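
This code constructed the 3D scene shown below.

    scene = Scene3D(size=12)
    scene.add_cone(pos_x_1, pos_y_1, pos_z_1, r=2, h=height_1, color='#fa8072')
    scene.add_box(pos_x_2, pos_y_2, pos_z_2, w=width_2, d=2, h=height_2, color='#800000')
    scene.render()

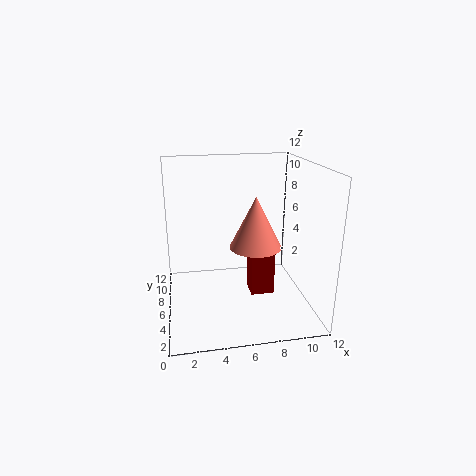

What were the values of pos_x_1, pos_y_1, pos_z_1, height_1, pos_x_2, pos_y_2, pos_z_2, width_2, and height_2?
pos_x_1 = 7
pos_y_1 = 4
pos_z_1 = 6
height_1 = 4
pos_x_2 = 7
pos_y_2 = 5
pos_z_2 = 1
width_2 = 2
height_2 = 4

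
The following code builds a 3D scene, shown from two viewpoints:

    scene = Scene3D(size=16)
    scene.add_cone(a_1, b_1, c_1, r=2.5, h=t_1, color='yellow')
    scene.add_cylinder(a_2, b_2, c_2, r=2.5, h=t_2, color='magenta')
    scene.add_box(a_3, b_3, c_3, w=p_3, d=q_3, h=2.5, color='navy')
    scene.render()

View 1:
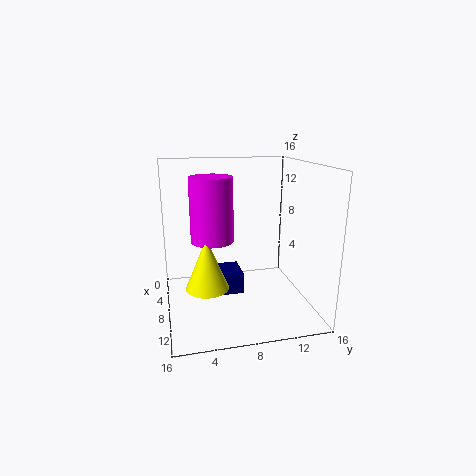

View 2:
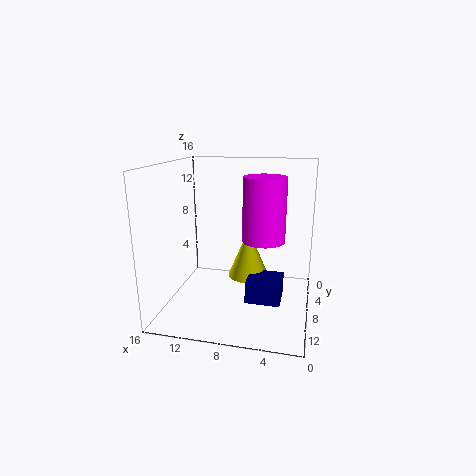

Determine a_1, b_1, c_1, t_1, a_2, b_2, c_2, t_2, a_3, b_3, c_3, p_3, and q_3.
a_1 = 7.5; b_1 = 4.5; c_1 = 2; t_1 = 6; a_2 = 5.5; b_2 = 5.5; c_2 = 7; t_2 = 7.5; a_3 = 3; b_3 = 5; c_3 = 0.5; p_3 = 4; q_3 = 4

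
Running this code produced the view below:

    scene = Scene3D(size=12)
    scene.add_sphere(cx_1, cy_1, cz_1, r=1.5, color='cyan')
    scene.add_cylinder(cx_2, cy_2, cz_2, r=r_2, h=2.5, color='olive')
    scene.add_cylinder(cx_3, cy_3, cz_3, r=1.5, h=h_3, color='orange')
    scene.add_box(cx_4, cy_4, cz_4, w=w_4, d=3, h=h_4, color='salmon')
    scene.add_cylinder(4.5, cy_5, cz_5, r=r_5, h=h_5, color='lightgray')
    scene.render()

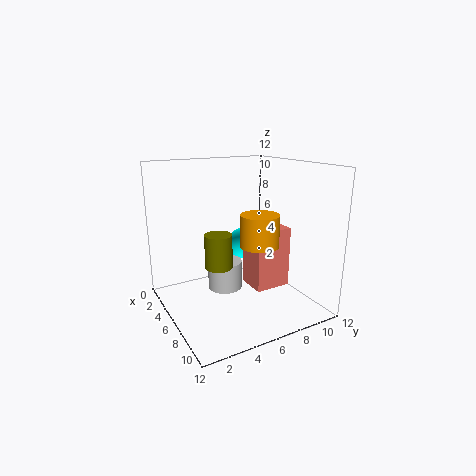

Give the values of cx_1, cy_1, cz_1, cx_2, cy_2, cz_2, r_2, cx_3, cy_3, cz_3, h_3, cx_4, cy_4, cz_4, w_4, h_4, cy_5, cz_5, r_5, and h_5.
cx_1 = 2.5, cy_1 = 8.5, cz_1 = 4, cx_2 = 8.5, cy_2 = 3, cz_2 = 5, r_2 = 1, cx_3 = 8.5, cy_3 = 6.5, cz_3 = 6, h_3 = 2.5, cx_4 = 6, cy_4 = 6.5, cz_4 = 2, w_4 = 2.5, h_4 = 5, cy_5 = 5.5, cz_5 = 1, r_5 = 1.5, h_5 = 2.5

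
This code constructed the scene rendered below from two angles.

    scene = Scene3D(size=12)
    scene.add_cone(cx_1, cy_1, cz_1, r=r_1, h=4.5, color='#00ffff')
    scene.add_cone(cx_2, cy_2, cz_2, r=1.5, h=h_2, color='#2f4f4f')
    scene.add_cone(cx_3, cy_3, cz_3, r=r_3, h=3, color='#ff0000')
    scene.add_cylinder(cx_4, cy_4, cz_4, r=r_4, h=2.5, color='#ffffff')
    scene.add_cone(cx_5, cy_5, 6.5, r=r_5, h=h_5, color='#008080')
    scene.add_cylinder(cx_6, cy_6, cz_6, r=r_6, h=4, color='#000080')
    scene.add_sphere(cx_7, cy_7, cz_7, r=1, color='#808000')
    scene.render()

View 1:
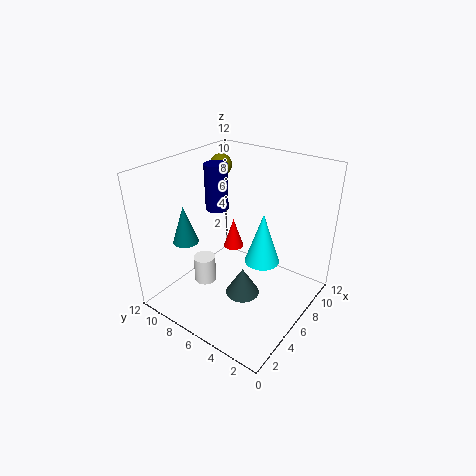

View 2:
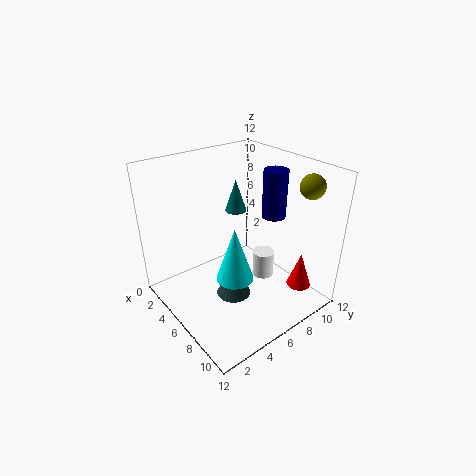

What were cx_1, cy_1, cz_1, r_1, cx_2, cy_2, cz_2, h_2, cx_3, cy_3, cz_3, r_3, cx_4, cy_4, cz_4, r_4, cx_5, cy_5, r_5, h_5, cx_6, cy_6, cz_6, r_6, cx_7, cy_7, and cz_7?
cx_1 = 7.5; cy_1 = 4.5; cz_1 = 3.5; r_1 = 1.5; cx_2 = 6; cy_2 = 5.5; cz_2 = 0.5; h_2 = 2.5; cx_3 = 10; cy_3 = 9.5; cz_3 = 2; r_3 = 1; cx_4 = 5.5; cy_4 = 9.5; cz_4 = 0.5; r_4 = 1; cx_5 = 2.5; cy_5 = 8.5; r_5 = 1; h_5 = 3; cx_6 = 7; cy_6 = 9; cz_6 = 7.5; r_6 = 1; cx_7 = 9.5; cy_7 = 10.5; cz_7 = 10.5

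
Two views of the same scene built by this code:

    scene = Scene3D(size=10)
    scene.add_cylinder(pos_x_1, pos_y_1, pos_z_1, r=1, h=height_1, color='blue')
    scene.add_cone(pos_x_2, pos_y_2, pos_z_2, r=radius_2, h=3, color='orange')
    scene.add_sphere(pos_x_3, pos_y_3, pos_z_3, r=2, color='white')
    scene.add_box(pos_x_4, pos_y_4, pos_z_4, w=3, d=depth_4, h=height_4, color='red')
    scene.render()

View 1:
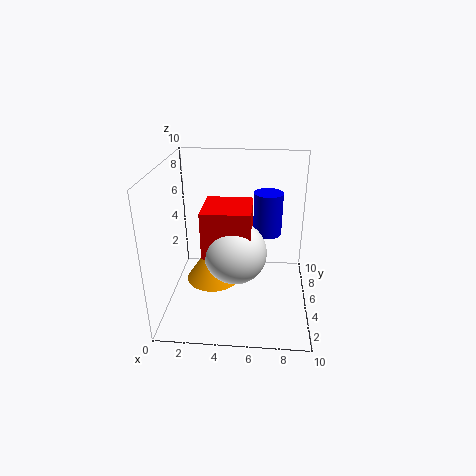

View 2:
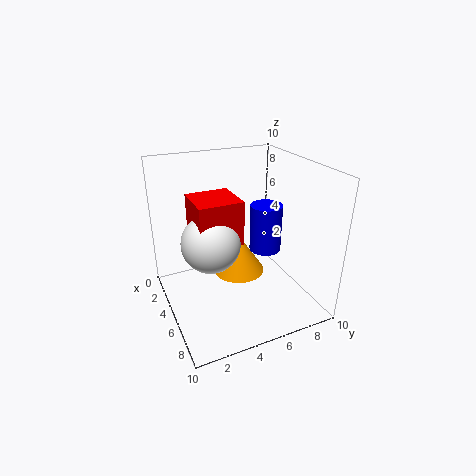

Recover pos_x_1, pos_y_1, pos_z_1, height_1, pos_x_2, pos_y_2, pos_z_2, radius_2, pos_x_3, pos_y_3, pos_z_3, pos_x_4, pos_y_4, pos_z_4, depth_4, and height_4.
pos_x_1 = 7
pos_y_1 = 6
pos_z_1 = 5
height_1 = 3
pos_x_2 = 3
pos_y_2 = 6
pos_z_2 = 1
radius_2 = 2
pos_x_3 = 5
pos_y_3 = 3
pos_z_3 = 5
pos_x_4 = 3
pos_y_4 = 2
pos_z_4 = 5
depth_4 = 3
height_4 = 3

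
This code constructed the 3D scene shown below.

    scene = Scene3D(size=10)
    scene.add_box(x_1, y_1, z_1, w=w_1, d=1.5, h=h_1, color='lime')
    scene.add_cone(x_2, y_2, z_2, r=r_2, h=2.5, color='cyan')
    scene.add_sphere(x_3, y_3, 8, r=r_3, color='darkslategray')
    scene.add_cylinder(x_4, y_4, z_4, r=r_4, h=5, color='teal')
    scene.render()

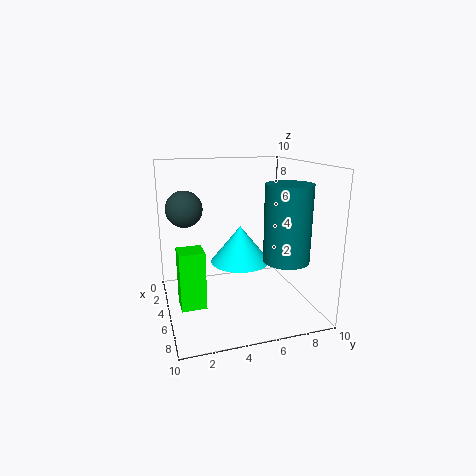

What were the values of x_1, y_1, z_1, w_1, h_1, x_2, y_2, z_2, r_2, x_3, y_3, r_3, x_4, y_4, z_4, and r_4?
x_1 = 7, y_1 = 0.5, z_1 = 2, w_1 = 1.5, h_1 = 3.5, x_2 = 5.5, y_2 = 5, z_2 = 3.5, r_2 = 2, x_3 = 8, y_3 = 1, r_3 = 1, x_4 = 7.5, y_4 = 7.5, z_4 = 4, r_4 = 1.5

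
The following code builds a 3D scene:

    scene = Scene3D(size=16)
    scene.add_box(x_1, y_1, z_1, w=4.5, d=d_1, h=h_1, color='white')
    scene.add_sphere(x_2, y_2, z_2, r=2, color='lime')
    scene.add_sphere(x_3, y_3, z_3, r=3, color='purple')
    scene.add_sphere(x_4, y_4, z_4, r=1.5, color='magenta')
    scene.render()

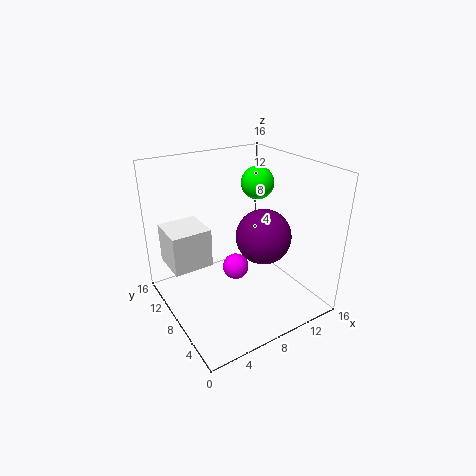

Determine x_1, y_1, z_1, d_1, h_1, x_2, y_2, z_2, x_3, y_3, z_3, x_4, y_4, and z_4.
x_1 = 1; y_1 = 9.5; z_1 = 4.5; d_1 = 4.5; h_1 = 4.5; x_2 = 13; y_2 = 11.5; z_2 = 12.5; x_3 = 10; y_3 = 6; z_3 = 8.5; x_4 = 8; y_4 = 8.5; z_4 = 4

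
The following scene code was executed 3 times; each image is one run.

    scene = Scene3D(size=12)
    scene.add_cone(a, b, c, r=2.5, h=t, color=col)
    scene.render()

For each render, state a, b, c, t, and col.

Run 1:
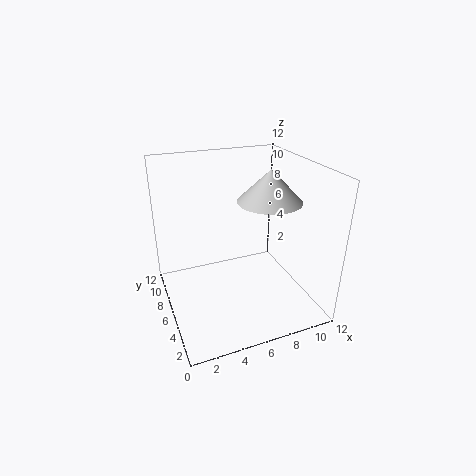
a = 8, b = 4.5, c = 9.5, t = 2.5, col = 'lightgray'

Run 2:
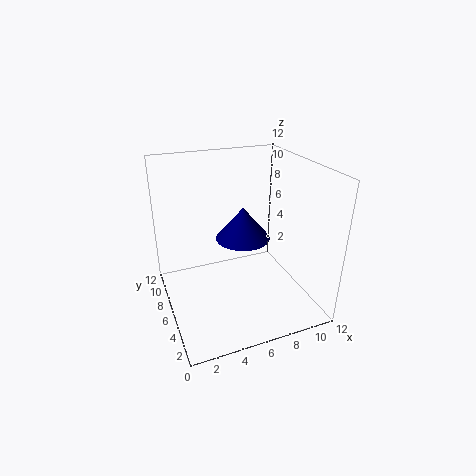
a = 7.5, b = 8.5, c = 4.5, t = 3, col = 'navy'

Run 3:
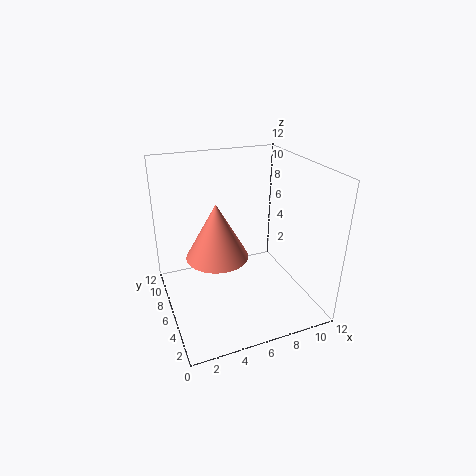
a = 4, b = 5.5, c = 5, t = 4.5, col = 'salmon'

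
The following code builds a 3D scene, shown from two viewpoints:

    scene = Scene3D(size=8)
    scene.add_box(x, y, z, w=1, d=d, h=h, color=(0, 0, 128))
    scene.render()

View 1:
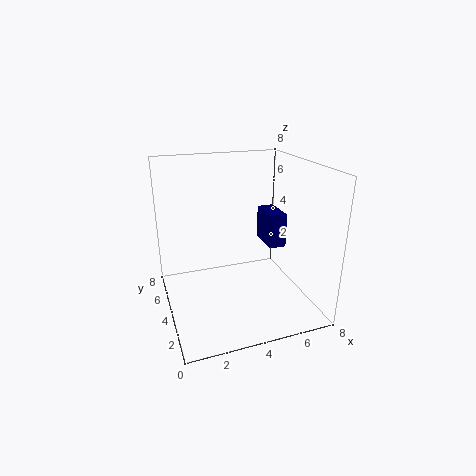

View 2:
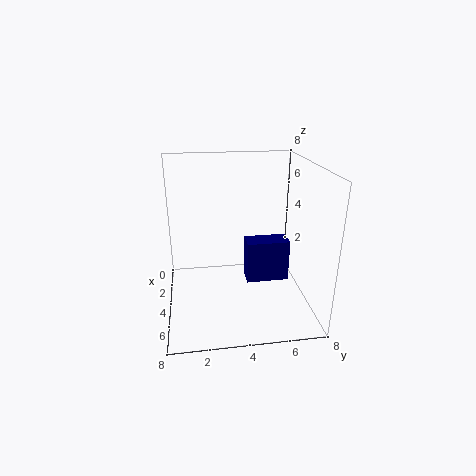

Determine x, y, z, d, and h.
x = 6; y = 4; z = 3; d = 2; h = 2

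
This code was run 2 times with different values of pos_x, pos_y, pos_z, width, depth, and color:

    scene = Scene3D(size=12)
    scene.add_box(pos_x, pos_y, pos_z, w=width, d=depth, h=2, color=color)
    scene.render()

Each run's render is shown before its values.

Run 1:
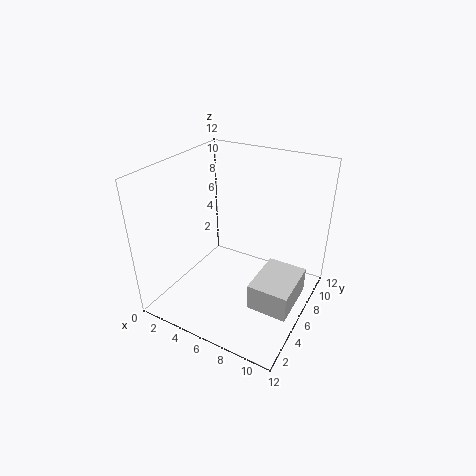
pos_x = 9
pos_y = 2
pos_z = 3
width = 3
depth = 4
color = 'lightgray'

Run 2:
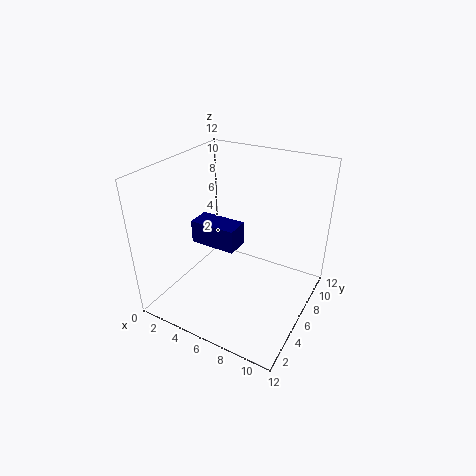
pos_x = 2
pos_y = 5
pos_z = 5
width = 4
depth = 2
color = 'navy'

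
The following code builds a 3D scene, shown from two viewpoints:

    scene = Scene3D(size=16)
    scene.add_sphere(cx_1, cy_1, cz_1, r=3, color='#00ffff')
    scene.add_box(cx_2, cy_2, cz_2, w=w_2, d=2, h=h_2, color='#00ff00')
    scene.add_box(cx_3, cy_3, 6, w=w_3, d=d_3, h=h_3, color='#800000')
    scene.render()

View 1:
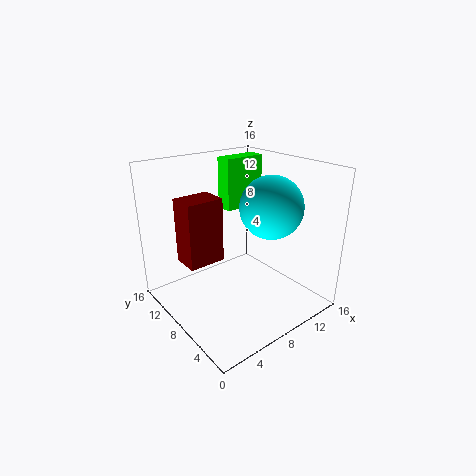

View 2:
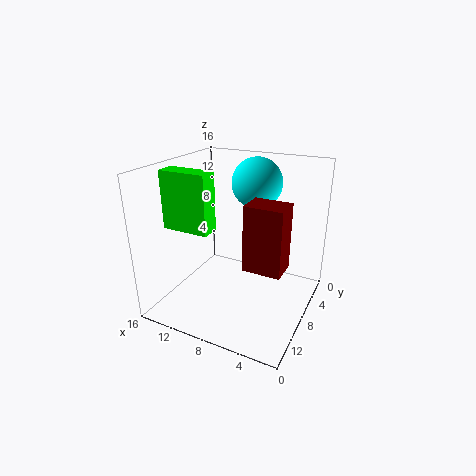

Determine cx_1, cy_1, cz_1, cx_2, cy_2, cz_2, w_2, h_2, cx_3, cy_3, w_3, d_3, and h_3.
cx_1 = 8
cy_1 = 3
cz_1 = 13
cx_2 = 9
cy_2 = 11
cz_2 = 10
w_2 = 5
h_2 = 6
cx_3 = 2
cy_3 = 8
w_3 = 4
d_3 = 3
h_3 = 7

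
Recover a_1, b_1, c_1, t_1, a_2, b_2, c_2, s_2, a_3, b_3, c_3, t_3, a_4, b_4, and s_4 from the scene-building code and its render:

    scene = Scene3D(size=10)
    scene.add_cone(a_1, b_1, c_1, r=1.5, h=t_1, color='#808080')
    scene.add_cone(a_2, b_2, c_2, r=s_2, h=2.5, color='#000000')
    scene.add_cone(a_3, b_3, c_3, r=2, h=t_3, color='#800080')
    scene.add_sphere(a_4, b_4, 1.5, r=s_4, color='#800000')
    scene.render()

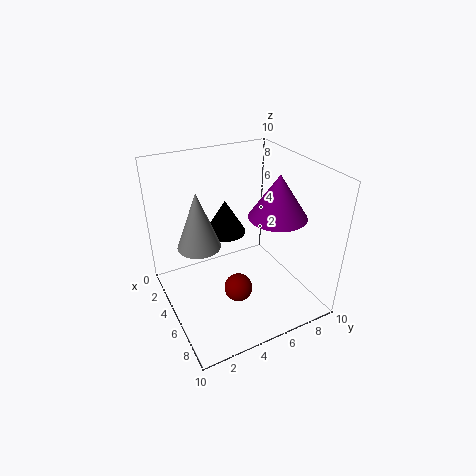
a_1 = 4, b_1 = 2.5, c_1 = 4.5, t_1 = 4, a_2 = 3, b_2 = 5, c_2 = 4.5, s_2 = 1.5, a_3 = 6, b_3 = 7.5, c_3 = 6.5, t_3 = 3, a_4 = 6, b_4 = 4.5, s_4 = 1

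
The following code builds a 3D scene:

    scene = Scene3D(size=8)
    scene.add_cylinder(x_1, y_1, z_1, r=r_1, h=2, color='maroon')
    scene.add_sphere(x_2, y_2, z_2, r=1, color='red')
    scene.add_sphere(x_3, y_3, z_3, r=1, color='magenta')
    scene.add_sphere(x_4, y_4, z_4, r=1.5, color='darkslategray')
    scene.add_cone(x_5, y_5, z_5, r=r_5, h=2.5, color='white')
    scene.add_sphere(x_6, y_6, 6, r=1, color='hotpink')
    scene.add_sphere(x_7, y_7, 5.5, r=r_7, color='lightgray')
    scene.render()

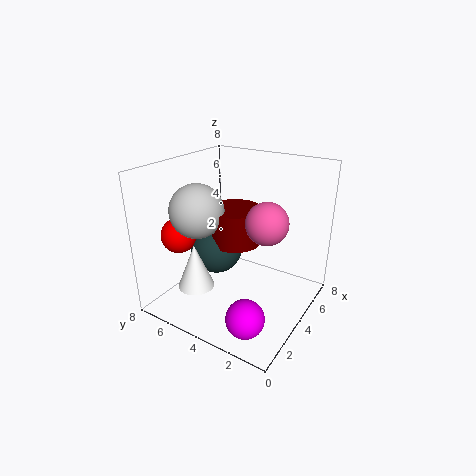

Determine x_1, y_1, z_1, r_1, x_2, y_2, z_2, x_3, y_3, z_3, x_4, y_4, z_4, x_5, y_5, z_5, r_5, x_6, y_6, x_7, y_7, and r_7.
x_1 = 4.5, y_1 = 4.5, z_1 = 3.5, r_1 = 1.5, x_2 = 2.5, y_2 = 7, z_2 = 4, x_3 = 1.5, y_3 = 2, z_3 = 1, x_4 = 4, y_4 = 5.5, z_4 = 3, x_5 = 2, y_5 = 5.5, z_5 = 1.5, r_5 = 1, x_6 = 2.5, y_6 = 1.5, x_7 = 3, y_7 = 6, r_7 = 1.5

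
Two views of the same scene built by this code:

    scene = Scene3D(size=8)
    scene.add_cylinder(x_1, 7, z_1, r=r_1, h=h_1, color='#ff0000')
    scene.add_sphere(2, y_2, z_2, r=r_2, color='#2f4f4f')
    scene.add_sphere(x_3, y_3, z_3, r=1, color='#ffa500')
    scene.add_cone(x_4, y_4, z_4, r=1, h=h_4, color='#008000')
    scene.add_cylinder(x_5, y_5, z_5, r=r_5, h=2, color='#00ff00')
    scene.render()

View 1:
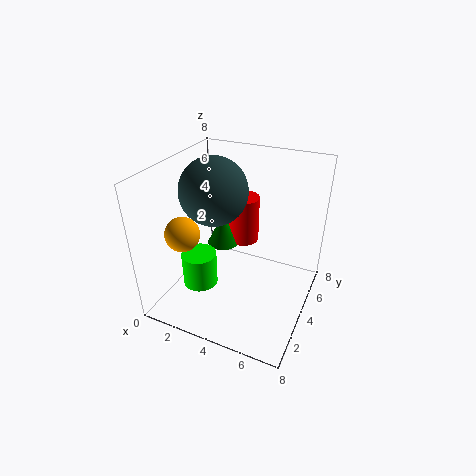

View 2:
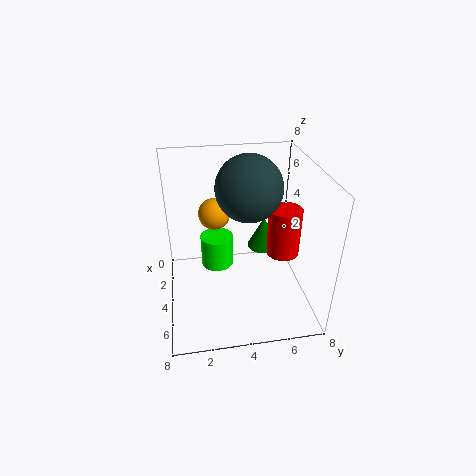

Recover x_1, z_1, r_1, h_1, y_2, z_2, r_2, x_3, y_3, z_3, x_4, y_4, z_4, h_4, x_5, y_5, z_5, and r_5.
x_1 = 3
z_1 = 2
r_1 = 1
h_1 = 3
y_2 = 5
z_2 = 6
r_2 = 2
x_3 = 1
y_3 = 3
z_3 = 4
x_4 = 2
y_4 = 6
z_4 = 2
h_4 = 2
x_5 = 2
y_5 = 3
z_5 = 1
r_5 = 1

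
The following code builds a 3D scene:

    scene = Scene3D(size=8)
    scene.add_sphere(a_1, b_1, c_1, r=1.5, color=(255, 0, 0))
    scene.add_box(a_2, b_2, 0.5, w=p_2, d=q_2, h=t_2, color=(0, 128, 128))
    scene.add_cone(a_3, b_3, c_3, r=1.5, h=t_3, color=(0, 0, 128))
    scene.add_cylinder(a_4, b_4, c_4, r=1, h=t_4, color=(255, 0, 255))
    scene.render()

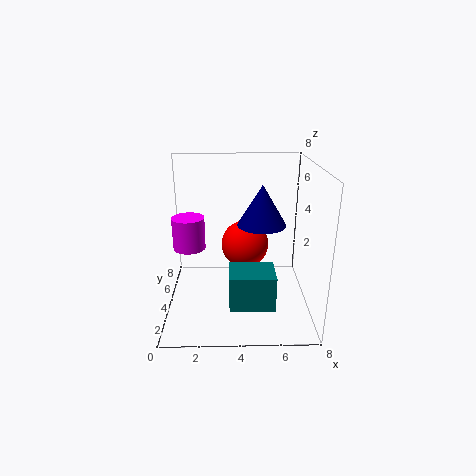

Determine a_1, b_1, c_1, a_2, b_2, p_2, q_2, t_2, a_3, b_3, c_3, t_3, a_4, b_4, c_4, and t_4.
a_1 = 4.5
b_1 = 6.5
c_1 = 2.5
a_2 = 3.5
b_2 = 2
p_2 = 2.5
q_2 = 2
t_2 = 2
a_3 = 5.5
b_3 = 6
c_3 = 4
t_3 = 2.5
a_4 = 1
b_4 = 6
c_4 = 2.5
t_4 = 2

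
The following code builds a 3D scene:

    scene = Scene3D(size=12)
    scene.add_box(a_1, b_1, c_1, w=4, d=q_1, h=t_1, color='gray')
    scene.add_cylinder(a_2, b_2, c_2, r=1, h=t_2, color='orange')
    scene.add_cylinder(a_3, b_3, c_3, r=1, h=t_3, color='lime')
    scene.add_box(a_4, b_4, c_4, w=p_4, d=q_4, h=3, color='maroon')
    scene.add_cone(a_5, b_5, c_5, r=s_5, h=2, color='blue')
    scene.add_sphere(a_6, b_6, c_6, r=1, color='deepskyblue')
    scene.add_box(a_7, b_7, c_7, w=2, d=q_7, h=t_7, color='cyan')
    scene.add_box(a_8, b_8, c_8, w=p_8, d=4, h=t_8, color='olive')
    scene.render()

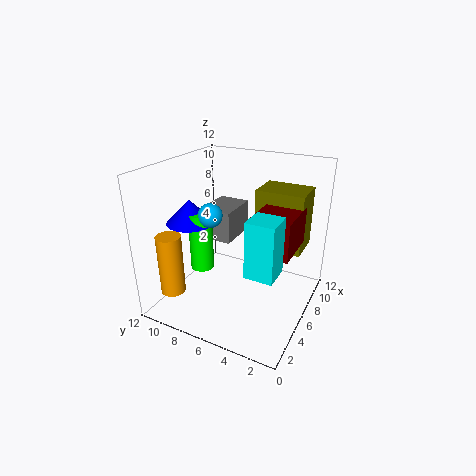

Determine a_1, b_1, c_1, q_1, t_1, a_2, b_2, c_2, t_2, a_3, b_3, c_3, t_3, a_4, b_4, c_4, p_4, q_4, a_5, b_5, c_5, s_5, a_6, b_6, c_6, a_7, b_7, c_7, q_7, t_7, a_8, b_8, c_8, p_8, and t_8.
a_1 = 8, b_1 = 8, c_1 = 4, q_1 = 3, t_1 = 3, a_2 = 2, b_2 = 10, c_2 = 2, t_2 = 5, a_3 = 5, b_3 = 9, c_3 = 3, t_3 = 5, a_4 = 4, b_4 = 1, c_4 = 6, p_4 = 4, q_4 = 3, a_5 = 5, b_5 = 10, c_5 = 7, s_5 = 2, a_6 = 5, b_6 = 8, c_6 = 8, a_7 = 1, b_7 = 1, c_7 = 6, q_7 = 2, t_7 = 4, a_8 = 7, b_8 = 1, c_8 = 5, p_8 = 3, t_8 = 5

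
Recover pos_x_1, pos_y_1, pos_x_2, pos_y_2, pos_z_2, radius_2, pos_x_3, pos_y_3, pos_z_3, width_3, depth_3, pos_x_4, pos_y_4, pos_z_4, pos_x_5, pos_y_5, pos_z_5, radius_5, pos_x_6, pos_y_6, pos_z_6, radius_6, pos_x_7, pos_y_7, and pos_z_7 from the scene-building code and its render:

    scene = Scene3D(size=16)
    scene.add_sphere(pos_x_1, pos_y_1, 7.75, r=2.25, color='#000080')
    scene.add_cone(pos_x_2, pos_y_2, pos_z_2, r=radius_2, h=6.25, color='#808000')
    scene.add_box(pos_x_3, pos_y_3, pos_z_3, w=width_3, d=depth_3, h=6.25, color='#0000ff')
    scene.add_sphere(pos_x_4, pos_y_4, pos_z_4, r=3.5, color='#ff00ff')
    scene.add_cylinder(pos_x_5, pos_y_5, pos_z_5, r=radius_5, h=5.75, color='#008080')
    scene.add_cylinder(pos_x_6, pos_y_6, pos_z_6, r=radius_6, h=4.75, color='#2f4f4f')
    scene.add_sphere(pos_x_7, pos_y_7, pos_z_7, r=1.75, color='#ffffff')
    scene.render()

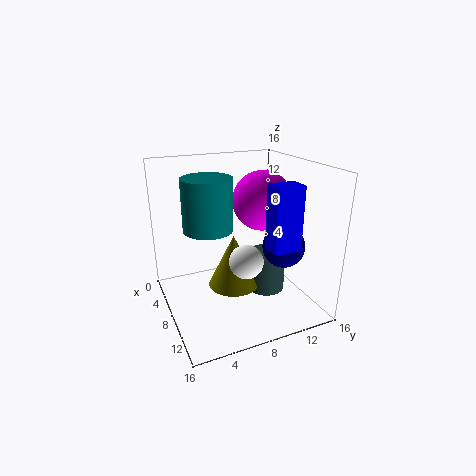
pos_x_1 = 11.5; pos_y_1 = 11.75; pos_x_2 = 6.75; pos_y_2 = 8; pos_z_2 = 1.5; radius_2 = 3; pos_x_3 = 13.25; pos_y_3 = 8.5; pos_z_3 = 9; width_3 = 2; depth_3 = 2.75; pos_x_4 = 6; pos_y_4 = 12; pos_z_4 = 11.25; pos_x_5 = 6.75; pos_y_5 = 5; pos_z_5 = 9; radius_5 = 2.75; pos_x_6 = 7.5; pos_y_6 = 12; pos_z_6 = 0.5; radius_6 = 2.25; pos_x_7 = 11.75; pos_y_7 = 7.25; pos_z_7 = 7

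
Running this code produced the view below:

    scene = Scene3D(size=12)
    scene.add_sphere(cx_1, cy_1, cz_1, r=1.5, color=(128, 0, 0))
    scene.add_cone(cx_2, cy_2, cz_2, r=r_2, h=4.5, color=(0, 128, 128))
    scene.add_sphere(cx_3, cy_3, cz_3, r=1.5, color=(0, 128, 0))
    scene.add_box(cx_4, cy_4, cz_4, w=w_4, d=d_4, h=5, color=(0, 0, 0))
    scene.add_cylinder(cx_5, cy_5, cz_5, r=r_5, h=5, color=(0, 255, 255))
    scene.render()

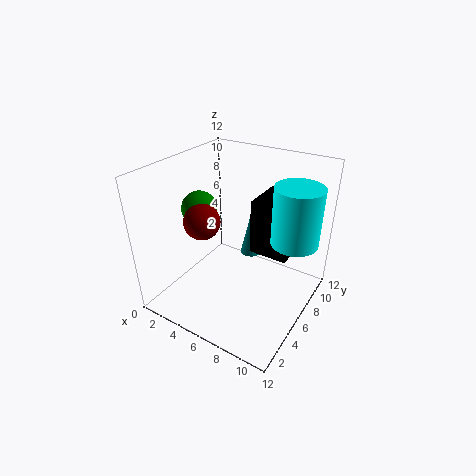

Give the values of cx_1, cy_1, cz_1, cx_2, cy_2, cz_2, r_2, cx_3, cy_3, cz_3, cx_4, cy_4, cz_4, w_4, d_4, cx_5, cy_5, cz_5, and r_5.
cx_1 = 3.5
cy_1 = 4.5
cz_1 = 7.5
cx_2 = 5
cy_2 = 10
cz_2 = 2
r_2 = 1
cx_3 = 2.5
cy_3 = 5.5
cz_3 = 8
cx_4 = 6
cy_4 = 8
cz_4 = 3.5
w_4 = 3.5
d_4 = 4
cx_5 = 10
cy_5 = 8.5
cz_5 = 5.5
r_5 = 2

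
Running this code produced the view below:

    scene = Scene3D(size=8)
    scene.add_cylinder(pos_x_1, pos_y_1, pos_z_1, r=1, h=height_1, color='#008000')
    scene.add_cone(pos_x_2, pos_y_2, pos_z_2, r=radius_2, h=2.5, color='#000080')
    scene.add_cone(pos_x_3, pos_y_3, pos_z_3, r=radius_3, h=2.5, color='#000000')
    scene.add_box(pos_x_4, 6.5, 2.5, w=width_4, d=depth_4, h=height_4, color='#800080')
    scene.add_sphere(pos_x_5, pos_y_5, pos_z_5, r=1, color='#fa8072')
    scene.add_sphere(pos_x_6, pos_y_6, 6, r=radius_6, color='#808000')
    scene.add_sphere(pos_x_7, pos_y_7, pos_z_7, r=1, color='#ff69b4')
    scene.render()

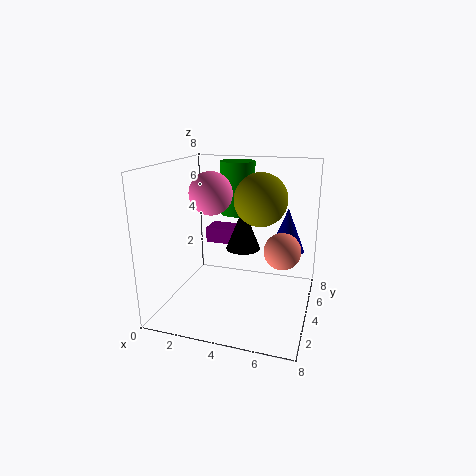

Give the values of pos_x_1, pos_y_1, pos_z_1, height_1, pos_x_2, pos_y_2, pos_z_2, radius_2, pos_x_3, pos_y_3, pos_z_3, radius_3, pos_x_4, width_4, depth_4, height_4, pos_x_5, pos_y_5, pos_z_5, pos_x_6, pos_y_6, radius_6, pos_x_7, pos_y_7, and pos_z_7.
pos_x_1 = 3.5
pos_y_1 = 5.5
pos_z_1 = 5
height_1 = 3
pos_x_2 = 6.5
pos_y_2 = 5.5
pos_z_2 = 3
radius_2 = 1
pos_x_3 = 4
pos_y_3 = 5
pos_z_3 = 3
radius_3 = 1
pos_x_4 = 1
width_4 = 2.5
depth_4 = 1.5
height_4 = 1
pos_x_5 = 6.5
pos_y_5 = 4
pos_z_5 = 3.5
pos_x_6 = 5
pos_y_6 = 5
radius_6 = 1.5
pos_x_7 = 3.5
pos_y_7 = 1.5
pos_z_7 = 7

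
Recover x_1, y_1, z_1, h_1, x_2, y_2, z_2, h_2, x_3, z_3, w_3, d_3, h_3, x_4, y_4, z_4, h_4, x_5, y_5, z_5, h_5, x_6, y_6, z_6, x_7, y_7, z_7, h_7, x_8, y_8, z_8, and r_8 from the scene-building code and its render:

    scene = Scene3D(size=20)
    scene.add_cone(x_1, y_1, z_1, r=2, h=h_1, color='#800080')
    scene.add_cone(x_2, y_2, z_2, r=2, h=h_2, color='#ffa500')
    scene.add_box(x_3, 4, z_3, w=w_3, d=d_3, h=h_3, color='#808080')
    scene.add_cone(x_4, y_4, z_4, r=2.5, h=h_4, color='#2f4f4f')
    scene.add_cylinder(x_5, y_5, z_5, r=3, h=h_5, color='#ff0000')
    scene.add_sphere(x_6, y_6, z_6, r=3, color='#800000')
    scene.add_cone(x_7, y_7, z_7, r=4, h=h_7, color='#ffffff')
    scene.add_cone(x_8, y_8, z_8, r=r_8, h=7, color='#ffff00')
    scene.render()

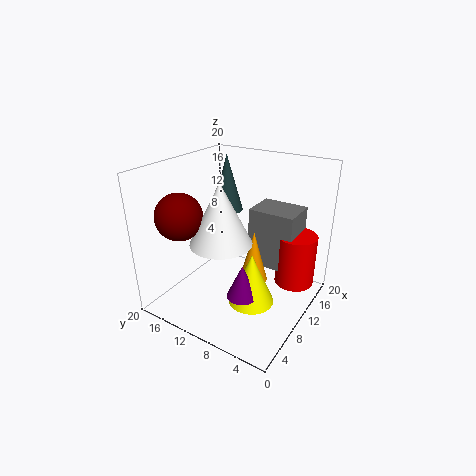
x_1 = 5.5; y_1 = 6.5; z_1 = 4.5; h_1 = 4.5; x_2 = 11; y_2 = 8; z_2 = 3.5; h_2 = 7.5; x_3 = 14.5; z_3 = 3.5; w_3 = 5.5; d_3 = 7; h_3 = 9; x_4 = 17; y_4 = 16.5; z_4 = 10.5; h_4 = 9; x_5 = 17; y_5 = 4; z_5 = 1; h_5 = 8; x_6 = 3.5; y_6 = 14.5; z_6 = 14.5; x_7 = 6; y_7 = 10; z_7 = 11; h_7 = 8; x_8 = 7; y_8 = 6; z_8 = 3; r_8 = 3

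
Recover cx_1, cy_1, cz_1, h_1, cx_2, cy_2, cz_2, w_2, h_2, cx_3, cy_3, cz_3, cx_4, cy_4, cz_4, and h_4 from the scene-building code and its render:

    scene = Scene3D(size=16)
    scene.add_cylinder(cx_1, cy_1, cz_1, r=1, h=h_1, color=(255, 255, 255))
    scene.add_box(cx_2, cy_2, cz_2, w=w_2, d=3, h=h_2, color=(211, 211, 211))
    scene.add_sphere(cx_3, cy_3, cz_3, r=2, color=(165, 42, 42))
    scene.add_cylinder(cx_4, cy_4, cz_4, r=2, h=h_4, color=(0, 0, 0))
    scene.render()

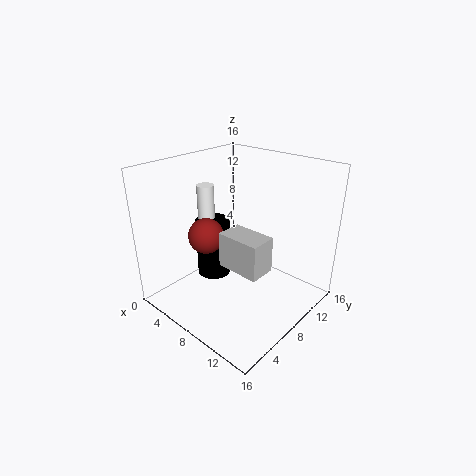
cx_1 = 3; cy_1 = 8; cz_1 = 8; h_1 = 5; cx_2 = 7; cy_2 = 6; cz_2 = 5; w_2 = 5; h_2 = 4; cx_3 = 5; cy_3 = 6; cz_3 = 8; cx_4 = 4; cy_4 = 8; cz_4 = 2; h_4 = 7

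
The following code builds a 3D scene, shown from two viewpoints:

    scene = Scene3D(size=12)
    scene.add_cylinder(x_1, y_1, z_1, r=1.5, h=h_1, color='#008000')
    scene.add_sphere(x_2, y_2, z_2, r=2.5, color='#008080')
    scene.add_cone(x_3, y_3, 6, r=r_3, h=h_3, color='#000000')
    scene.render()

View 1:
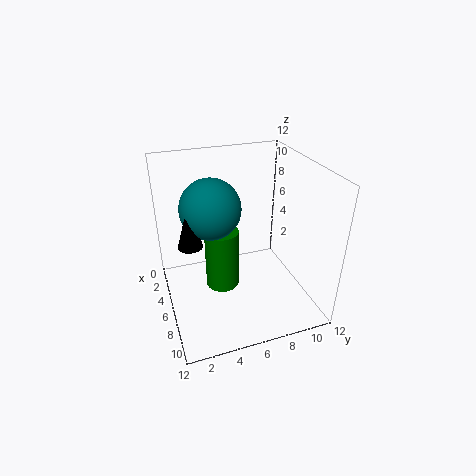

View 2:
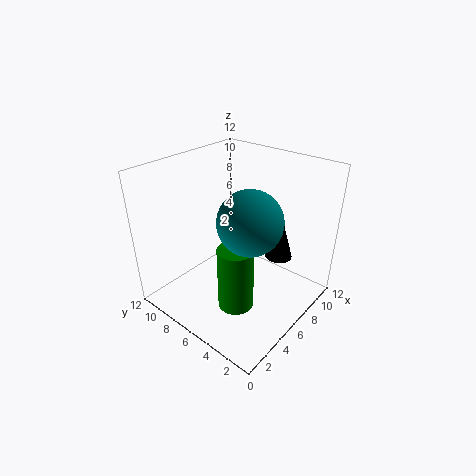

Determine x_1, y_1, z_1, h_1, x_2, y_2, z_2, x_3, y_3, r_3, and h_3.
x_1 = 4.5
y_1 = 5
z_1 = 0.5
h_1 = 5.5
x_2 = 5
y_2 = 4
z_2 = 8.5
x_3 = 6
y_3 = 2
r_3 = 1
h_3 = 3.5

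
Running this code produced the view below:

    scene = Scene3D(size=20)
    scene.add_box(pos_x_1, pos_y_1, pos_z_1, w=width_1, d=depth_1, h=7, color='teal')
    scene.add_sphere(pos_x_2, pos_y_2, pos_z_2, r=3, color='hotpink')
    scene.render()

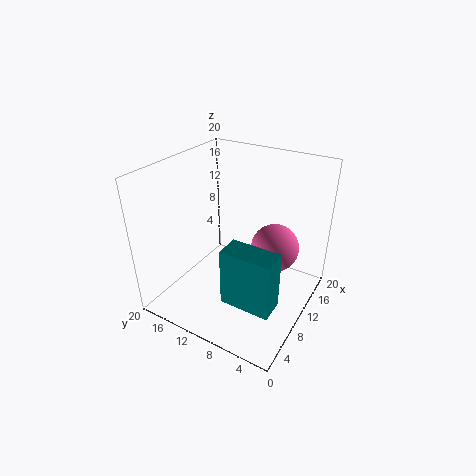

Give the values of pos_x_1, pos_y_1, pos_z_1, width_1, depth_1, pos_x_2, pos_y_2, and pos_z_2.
pos_x_1 = 1, pos_y_1 = 1, pos_z_1 = 7, width_1 = 3, depth_1 = 6, pos_x_2 = 9, pos_y_2 = 4, pos_z_2 = 11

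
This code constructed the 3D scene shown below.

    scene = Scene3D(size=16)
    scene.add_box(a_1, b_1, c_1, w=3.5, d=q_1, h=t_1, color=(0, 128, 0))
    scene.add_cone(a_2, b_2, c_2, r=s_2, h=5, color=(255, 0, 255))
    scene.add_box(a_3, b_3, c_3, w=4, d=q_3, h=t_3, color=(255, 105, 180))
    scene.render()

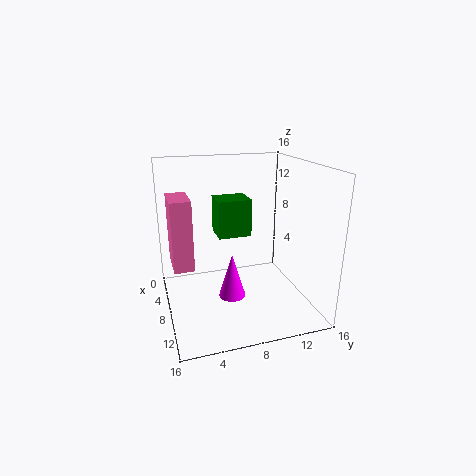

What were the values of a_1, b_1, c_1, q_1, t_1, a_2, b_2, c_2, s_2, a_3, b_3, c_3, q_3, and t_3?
a_1 = 2
b_1 = 6.5
c_1 = 7
q_1 = 4
t_1 = 4.5
a_2 = 9
b_2 = 7
c_2 = 1.5
s_2 = 1.5
a_3 = 7.5
b_3 = 0.5
c_3 = 6.5
q_3 = 2
t_3 = 7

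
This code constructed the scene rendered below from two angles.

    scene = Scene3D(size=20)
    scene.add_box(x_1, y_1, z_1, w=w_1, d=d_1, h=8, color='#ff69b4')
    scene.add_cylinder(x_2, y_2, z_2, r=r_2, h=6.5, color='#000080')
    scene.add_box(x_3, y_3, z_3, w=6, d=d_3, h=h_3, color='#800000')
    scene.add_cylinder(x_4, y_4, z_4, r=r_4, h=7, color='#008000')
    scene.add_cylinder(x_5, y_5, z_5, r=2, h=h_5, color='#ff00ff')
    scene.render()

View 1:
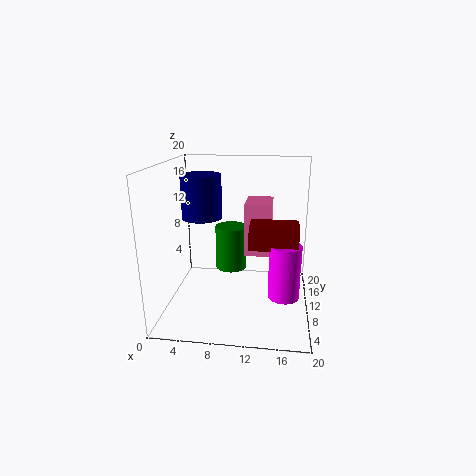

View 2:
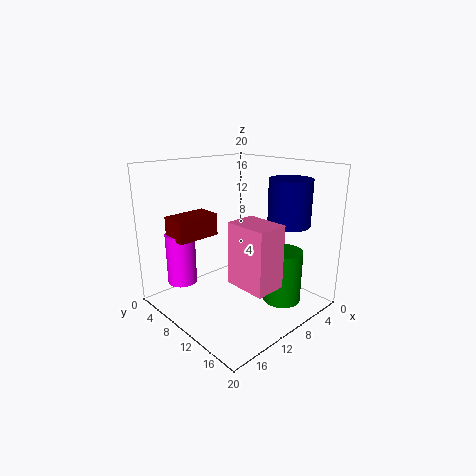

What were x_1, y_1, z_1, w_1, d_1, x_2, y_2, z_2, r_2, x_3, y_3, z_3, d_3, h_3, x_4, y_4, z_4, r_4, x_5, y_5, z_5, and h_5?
x_1 = 10.5, y_1 = 13, z_1 = 6, w_1 = 4, d_1 = 5.5, x_2 = 4, y_2 = 14, z_2 = 11.5, r_2 = 3, x_3 = 12, y_3 = 4.5, z_3 = 10.5, d_3 = 3.5, h_3 = 3, x_4 = 8, y_4 = 16.5, z_4 = 2.5, r_4 = 2.5, x_5 = 16.5, y_5 = 5.5, z_5 = 4, h_5 = 7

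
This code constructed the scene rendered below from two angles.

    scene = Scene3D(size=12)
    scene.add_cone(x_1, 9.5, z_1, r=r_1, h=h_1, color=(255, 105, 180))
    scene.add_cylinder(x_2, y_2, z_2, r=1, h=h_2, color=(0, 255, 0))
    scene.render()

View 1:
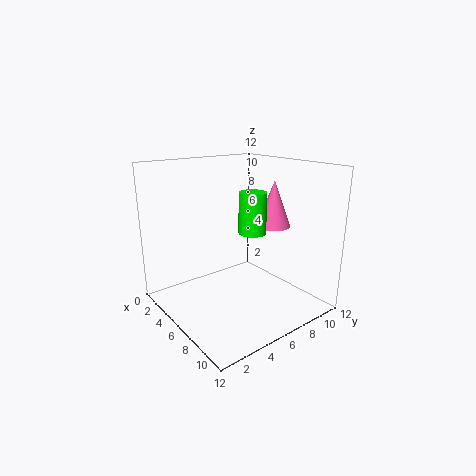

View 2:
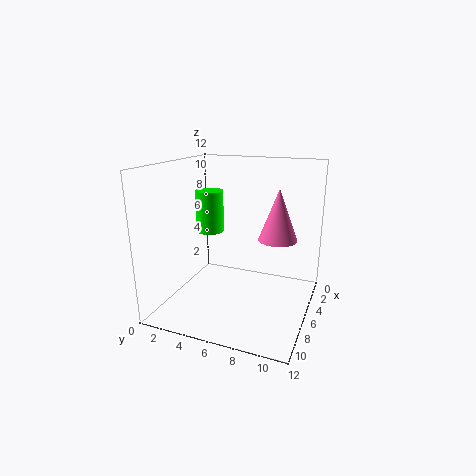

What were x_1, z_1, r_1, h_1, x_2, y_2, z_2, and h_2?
x_1 = 6.5; z_1 = 6.5; r_1 = 1.5; h_1 = 4; x_2 = 9; y_2 = 5; z_2 = 7.5; h_2 = 3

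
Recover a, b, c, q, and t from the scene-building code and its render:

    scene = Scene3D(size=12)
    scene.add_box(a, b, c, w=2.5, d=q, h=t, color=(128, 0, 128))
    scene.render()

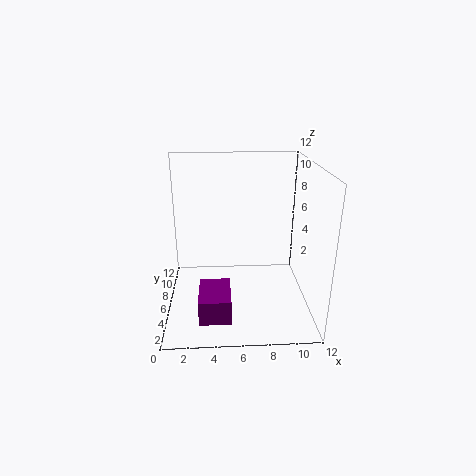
a = 2.75; b = 1.5; c = 0.75; q = 3.5; t = 2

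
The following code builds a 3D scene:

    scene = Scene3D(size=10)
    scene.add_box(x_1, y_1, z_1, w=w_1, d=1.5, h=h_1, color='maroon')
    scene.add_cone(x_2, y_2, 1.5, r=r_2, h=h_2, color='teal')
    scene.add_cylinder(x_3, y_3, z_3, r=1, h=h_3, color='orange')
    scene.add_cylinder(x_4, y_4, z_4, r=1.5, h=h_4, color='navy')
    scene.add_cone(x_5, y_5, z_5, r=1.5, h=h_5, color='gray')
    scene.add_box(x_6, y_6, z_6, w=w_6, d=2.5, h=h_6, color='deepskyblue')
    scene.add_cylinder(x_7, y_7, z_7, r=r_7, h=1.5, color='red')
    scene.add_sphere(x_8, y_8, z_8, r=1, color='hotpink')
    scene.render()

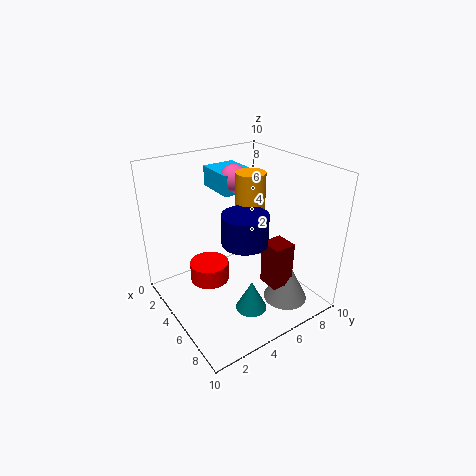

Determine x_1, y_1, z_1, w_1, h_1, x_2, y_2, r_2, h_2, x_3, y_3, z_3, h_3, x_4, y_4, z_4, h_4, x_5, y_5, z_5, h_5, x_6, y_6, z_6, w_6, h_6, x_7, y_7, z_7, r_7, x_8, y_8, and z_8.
x_1 = 7; y_1 = 5.5; z_1 = 2.5; w_1 = 1.5; h_1 = 3; x_2 = 8; y_2 = 4; r_2 = 1; h_2 = 2; x_3 = 5; y_3 = 6; z_3 = 5.5; h_3 = 4; x_4 = 6.5; y_4 = 4.5; z_4 = 5.5; h_4 = 2; x_5 = 8; y_5 = 7; z_5 = 1; h_5 = 3; x_6 = 0.5; y_6 = 5; z_6 = 7.5; w_6 = 3; h_6 = 1.5; x_7 = 2.5; y_7 = 4; z_7 = 0.5; r_7 = 1.5; x_8 = 3; y_8 = 6; z_8 = 8.5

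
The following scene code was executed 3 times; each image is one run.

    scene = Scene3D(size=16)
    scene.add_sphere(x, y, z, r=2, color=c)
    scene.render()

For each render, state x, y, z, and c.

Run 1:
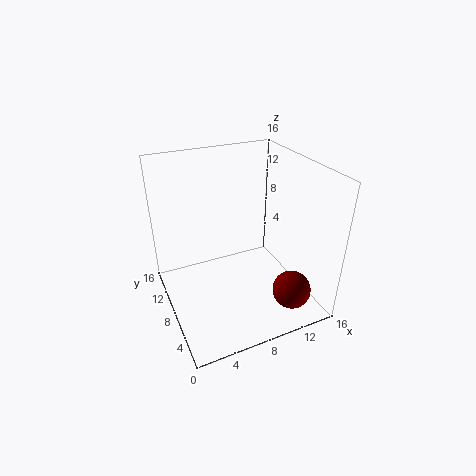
x = 11.5, y = 2, z = 4, c = 'maroon'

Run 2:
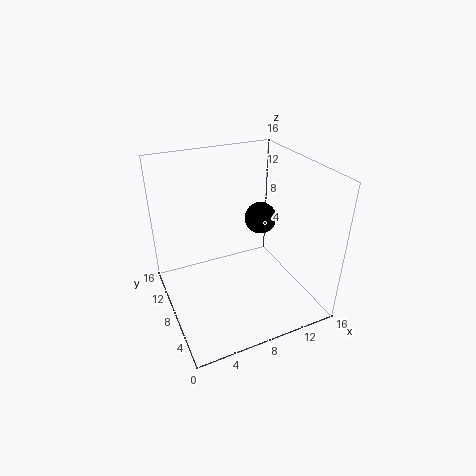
x = 13, y = 12, z = 7.5, c = 'black'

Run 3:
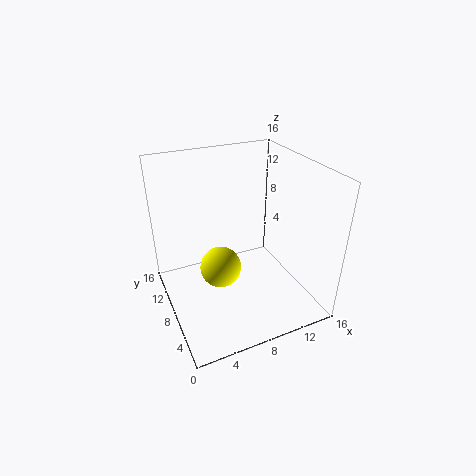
x = 4.5, y = 4.5, z = 7.5, c = 'yellow'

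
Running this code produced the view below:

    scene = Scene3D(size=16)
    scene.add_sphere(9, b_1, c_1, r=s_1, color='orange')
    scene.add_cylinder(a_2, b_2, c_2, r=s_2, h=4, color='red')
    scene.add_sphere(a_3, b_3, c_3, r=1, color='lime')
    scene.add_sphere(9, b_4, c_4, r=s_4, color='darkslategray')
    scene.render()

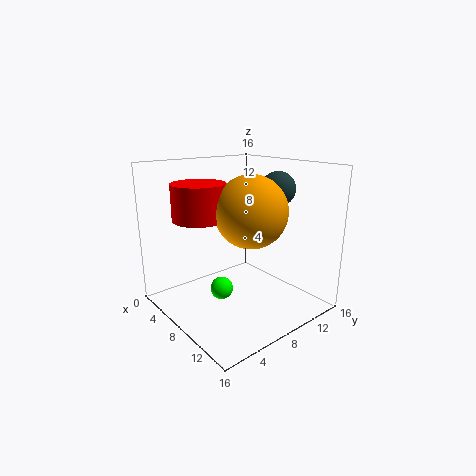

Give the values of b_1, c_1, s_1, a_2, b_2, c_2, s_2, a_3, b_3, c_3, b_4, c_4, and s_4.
b_1 = 9; c_1 = 11; s_1 = 4; a_2 = 5; b_2 = 5; c_2 = 10; s_2 = 3; a_3 = 13; b_3 = 2; c_3 = 6; b_4 = 13; c_4 = 13; s_4 = 2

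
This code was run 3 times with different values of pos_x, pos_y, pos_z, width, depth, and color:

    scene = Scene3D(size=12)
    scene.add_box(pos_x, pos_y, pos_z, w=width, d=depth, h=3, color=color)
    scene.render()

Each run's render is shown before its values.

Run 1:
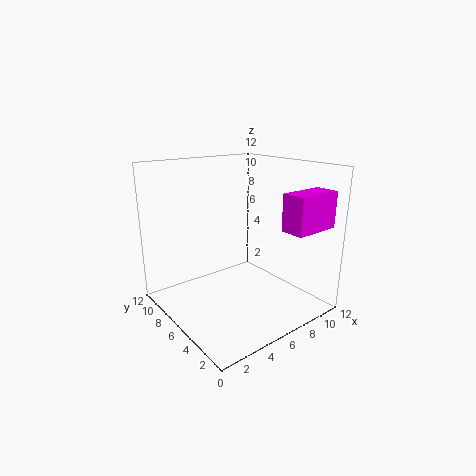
pos_x = 8; pos_y = 1; pos_z = 7; width = 4; depth = 2; color = 'magenta'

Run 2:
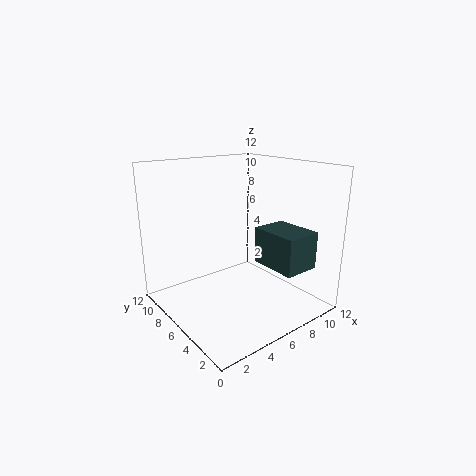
pos_x = 7; pos_y = 1; pos_z = 4; width = 3; depth = 4; color = 'darkslategray'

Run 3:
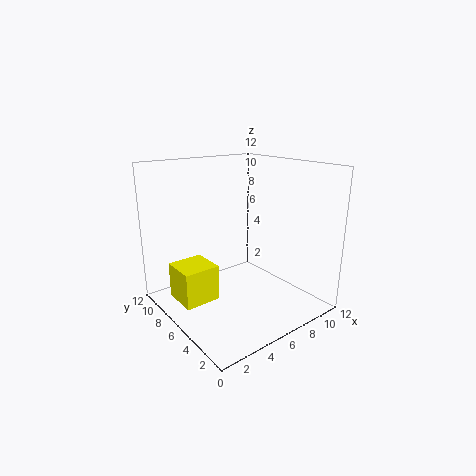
pos_x = 1; pos_y = 6; pos_z = 1; width = 3; depth = 3; color = 'yellow'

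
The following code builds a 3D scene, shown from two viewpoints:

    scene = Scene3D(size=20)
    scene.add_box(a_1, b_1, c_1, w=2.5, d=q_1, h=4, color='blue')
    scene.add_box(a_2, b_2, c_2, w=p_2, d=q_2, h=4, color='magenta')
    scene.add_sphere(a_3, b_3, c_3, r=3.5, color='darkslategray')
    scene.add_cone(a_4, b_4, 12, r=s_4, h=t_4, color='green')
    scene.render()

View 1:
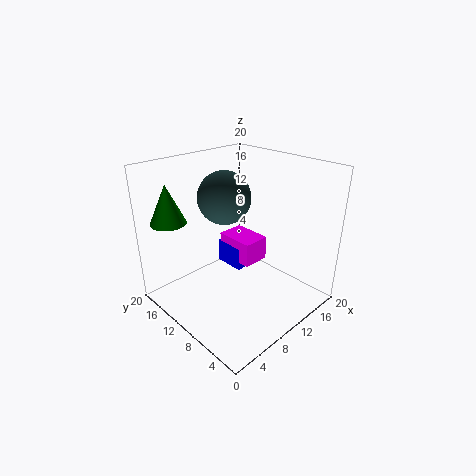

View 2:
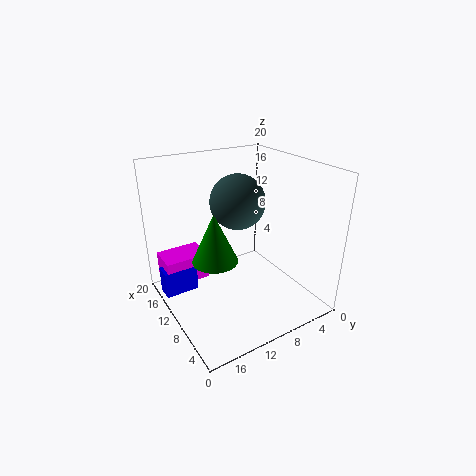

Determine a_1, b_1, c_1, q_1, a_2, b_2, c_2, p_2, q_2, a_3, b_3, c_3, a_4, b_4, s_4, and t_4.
a_1 = 14.5; b_1 = 14.5; c_1 = 0.5; q_1 = 5; a_2 = 14.5; b_2 = 12.5; c_2 = 2; p_2 = 4.5; q_2 = 6.5; a_3 = 8.5; b_3 = 11; c_3 = 16; a_4 = 3.5; b_4 = 17; s_4 = 2.5; t_4 = 5.5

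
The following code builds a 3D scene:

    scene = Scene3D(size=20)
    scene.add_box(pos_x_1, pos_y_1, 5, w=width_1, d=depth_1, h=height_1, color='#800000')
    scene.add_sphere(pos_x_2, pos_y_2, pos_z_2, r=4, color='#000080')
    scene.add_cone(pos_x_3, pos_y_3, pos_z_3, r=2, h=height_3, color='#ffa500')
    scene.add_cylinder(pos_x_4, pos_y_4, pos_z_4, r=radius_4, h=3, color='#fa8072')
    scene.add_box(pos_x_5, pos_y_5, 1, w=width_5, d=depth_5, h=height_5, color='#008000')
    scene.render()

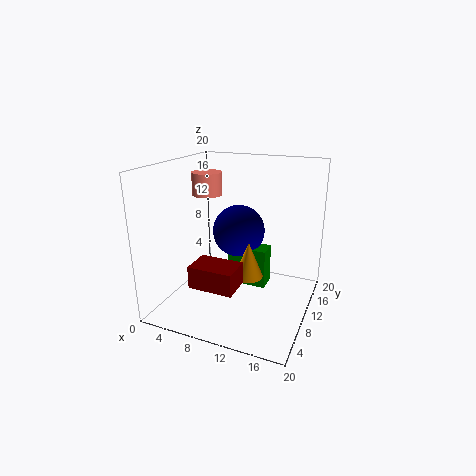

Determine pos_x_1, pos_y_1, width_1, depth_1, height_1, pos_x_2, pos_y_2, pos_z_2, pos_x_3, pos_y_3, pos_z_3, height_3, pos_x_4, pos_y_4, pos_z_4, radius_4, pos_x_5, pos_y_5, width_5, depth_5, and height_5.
pos_x_1 = 6; pos_y_1 = 3; width_1 = 6; depth_1 = 4; height_1 = 3; pos_x_2 = 8; pos_y_2 = 15; pos_z_2 = 9; pos_x_3 = 12; pos_y_3 = 9; pos_z_3 = 5; height_3 = 5; pos_x_4 = 6; pos_y_4 = 9; pos_z_4 = 16; radius_4 = 2; pos_x_5 = 7; pos_y_5 = 13; width_5 = 6; depth_5 = 3; height_5 = 6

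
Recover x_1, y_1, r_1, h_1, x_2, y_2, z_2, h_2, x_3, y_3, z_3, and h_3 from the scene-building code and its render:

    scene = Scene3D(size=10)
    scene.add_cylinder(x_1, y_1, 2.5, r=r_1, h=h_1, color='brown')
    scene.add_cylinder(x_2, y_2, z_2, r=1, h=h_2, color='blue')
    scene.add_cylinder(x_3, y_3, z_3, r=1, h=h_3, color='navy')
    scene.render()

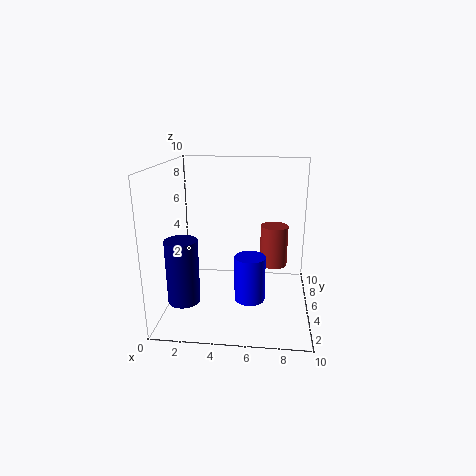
x_1 = 7.5; y_1 = 6.5; r_1 = 1; h_1 = 3; x_2 = 6; y_2 = 3; z_2 = 1.5; h_2 = 3; x_3 = 2; y_3 = 1.5; z_3 = 2; h_3 = 4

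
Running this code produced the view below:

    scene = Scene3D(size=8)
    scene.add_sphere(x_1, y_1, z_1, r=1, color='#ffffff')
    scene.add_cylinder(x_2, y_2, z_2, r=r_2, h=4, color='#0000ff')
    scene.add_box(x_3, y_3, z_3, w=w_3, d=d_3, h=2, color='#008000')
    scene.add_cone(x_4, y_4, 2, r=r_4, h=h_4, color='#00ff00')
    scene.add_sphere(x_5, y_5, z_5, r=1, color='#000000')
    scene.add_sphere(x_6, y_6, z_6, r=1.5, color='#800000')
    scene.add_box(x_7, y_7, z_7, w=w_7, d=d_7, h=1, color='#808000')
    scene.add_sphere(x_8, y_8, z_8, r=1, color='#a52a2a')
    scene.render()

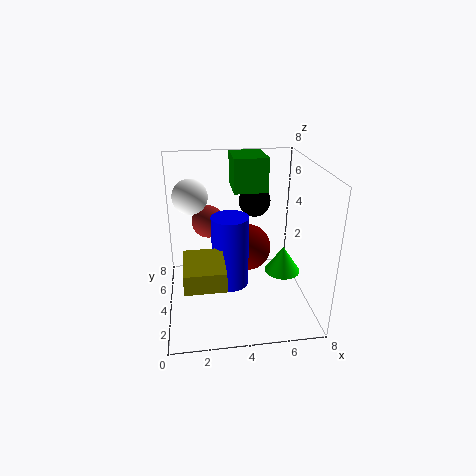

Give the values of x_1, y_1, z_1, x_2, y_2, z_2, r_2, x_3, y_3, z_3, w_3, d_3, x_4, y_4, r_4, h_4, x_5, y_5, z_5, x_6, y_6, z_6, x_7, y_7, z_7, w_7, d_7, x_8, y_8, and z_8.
x_1 = 1.5, y_1 = 5.5, z_1 = 6, x_2 = 3.5, y_2 = 3.5, z_2 = 1.5, r_2 = 1, x_3 = 4, y_3 = 5.5, z_3 = 6, w_3 = 2, d_3 = 2.5, x_4 = 6.5, y_4 = 3.5, r_4 = 1, h_4 = 1.5, x_5 = 5.5, y_5 = 7, z_5 = 5, x_6 = 5, y_6 = 6.5, z_6 = 2, x_7 = 1, y_7 = 0.5, z_7 = 3, w_7 = 2, d_7 = 2.5, x_8 = 2.5, y_8 = 6.5, z_8 = 4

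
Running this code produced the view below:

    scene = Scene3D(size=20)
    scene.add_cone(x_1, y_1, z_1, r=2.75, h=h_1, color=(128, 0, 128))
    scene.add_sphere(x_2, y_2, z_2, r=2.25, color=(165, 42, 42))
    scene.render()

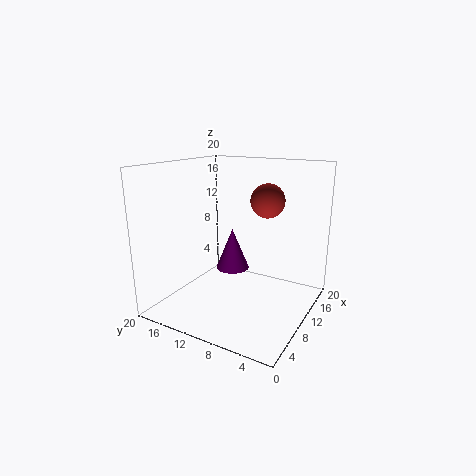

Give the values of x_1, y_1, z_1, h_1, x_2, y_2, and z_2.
x_1 = 16.5
y_1 = 14.75
z_1 = 2
h_1 = 6.75
x_2 = 10.75
y_2 = 6
z_2 = 15.5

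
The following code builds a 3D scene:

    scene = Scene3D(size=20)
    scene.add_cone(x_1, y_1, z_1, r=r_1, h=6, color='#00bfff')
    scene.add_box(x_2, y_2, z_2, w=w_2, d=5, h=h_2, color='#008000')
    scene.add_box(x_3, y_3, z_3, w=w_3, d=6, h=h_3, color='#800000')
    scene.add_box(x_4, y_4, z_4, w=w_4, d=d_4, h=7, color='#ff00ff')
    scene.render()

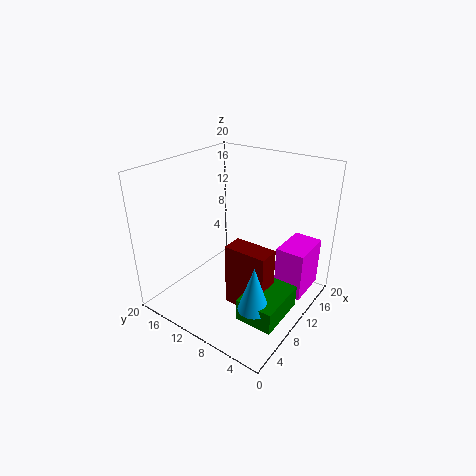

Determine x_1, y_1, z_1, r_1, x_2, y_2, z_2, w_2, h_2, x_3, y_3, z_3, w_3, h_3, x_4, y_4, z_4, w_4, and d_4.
x_1 = 5; y_1 = 4; z_1 = 4; r_1 = 2; x_2 = 4; y_2 = 1; z_2 = 2; w_2 = 7; h_2 = 3; x_3 = 7; y_3 = 4; z_3 = 1; w_3 = 3; h_3 = 9; x_4 = 12; y_4 = 1; z_4 = 2; w_4 = 6; d_4 = 4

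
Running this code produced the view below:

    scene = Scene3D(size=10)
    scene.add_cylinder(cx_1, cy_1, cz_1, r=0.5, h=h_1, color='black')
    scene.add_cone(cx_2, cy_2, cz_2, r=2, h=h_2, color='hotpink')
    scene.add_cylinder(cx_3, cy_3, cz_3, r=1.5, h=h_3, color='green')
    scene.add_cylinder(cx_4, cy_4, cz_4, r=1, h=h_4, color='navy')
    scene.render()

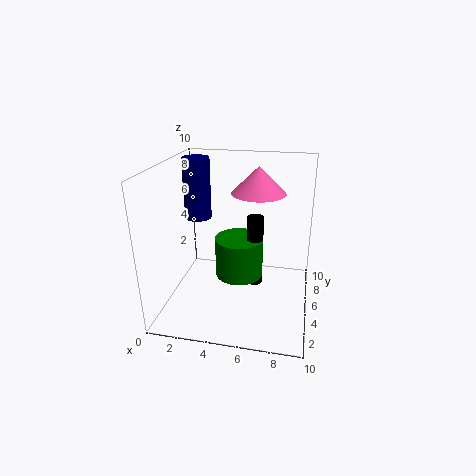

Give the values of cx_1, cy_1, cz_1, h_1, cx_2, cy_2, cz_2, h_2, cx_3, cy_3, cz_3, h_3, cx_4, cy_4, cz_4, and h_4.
cx_1 = 6.5; cy_1 = 3; cz_1 = 3; h_1 = 4.5; cx_2 = 6; cy_2 = 7.5; cz_2 = 7.5; h_2 = 2; cx_3 = 5.5; cy_3 = 3; cz_3 = 3.5; h_3 = 2.5; cx_4 = 1.5; cy_4 = 7; cz_4 = 5.5; h_4 = 4.5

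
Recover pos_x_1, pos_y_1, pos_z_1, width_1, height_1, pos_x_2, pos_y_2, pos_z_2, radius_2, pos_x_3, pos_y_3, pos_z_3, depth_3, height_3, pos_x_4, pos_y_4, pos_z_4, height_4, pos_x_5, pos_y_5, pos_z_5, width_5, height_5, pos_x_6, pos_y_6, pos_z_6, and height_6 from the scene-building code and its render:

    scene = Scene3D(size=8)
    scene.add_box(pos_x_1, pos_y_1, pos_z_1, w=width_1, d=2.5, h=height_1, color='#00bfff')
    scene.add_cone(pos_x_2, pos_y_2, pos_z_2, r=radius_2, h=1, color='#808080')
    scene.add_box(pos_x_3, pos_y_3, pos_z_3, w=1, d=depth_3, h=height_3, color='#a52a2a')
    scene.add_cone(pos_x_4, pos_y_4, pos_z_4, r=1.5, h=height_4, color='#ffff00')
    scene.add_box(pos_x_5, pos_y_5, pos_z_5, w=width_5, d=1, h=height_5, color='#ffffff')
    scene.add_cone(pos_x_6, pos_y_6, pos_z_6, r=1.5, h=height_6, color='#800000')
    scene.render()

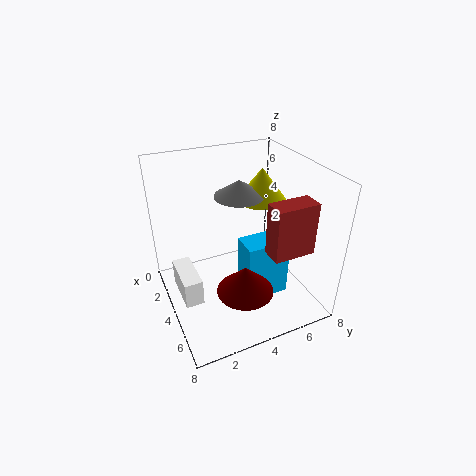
pos_x_1 = 4
pos_y_1 = 4
pos_z_1 = 0.5
width_1 = 1.5
height_1 = 3.5
pos_x_2 = 2
pos_y_2 = 5
pos_z_2 = 5.5
radius_2 = 1.5
pos_x_3 = 7
pos_y_3 = 4
pos_z_3 = 5
depth_3 = 2
height_3 = 2.5
pos_x_4 = 2
pos_y_4 = 6.5
pos_z_4 = 5
height_4 = 2
pos_x_5 = 2.5
pos_y_5 = 0.5
pos_z_5 = 1
width_5 = 2.5
height_5 = 1.5
pos_x_6 = 6
pos_y_6 = 3.5
pos_z_6 = 2
height_6 = 1.5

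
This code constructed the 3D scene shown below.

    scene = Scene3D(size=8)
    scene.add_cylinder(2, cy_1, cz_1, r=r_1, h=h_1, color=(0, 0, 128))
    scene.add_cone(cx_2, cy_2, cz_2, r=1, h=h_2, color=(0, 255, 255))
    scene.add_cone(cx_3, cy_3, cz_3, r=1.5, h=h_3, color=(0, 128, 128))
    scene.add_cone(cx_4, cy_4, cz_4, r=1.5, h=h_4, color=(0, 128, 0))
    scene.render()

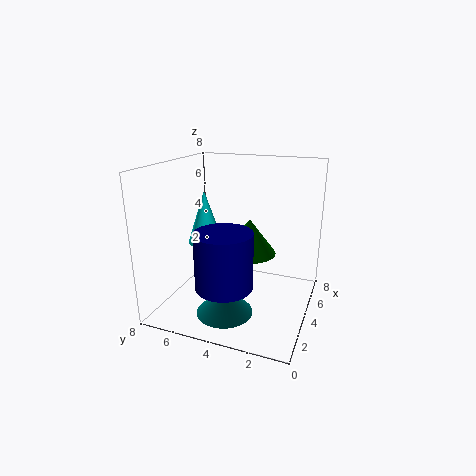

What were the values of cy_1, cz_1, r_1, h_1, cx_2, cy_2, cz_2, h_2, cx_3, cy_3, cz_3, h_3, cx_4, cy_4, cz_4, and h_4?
cy_1 = 4
cz_1 = 2
r_1 = 1.5
h_1 = 3
cx_2 = 4
cy_2 = 6
cz_2 = 3.5
h_2 = 3
cx_3 = 2
cy_3 = 4
cz_3 = 0.5
h_3 = 1.5
cx_4 = 4.5
cy_4 = 3.5
cz_4 = 3
h_4 = 2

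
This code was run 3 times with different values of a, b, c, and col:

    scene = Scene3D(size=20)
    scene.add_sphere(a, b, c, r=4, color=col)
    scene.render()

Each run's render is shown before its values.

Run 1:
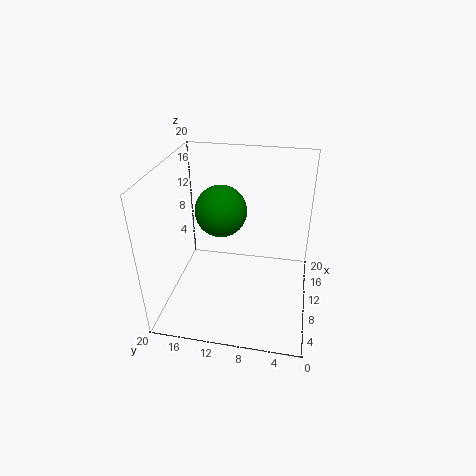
a = 15.5
b = 13.75
c = 11
col = 'green'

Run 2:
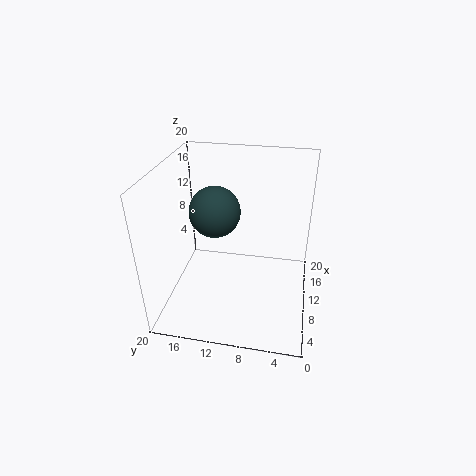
a = 15.5
b = 14.75
c = 10.75
col = 'darkslategray'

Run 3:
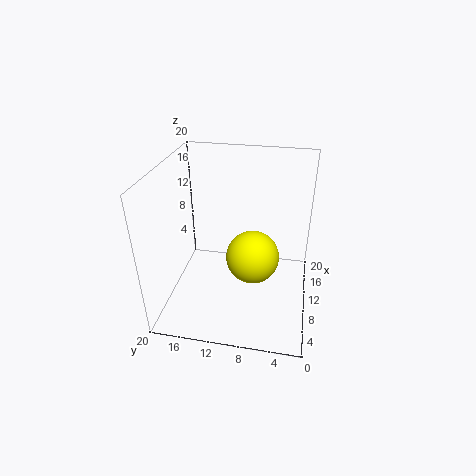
a = 12.5
b = 8.25
c = 5.25
col = 'yellow'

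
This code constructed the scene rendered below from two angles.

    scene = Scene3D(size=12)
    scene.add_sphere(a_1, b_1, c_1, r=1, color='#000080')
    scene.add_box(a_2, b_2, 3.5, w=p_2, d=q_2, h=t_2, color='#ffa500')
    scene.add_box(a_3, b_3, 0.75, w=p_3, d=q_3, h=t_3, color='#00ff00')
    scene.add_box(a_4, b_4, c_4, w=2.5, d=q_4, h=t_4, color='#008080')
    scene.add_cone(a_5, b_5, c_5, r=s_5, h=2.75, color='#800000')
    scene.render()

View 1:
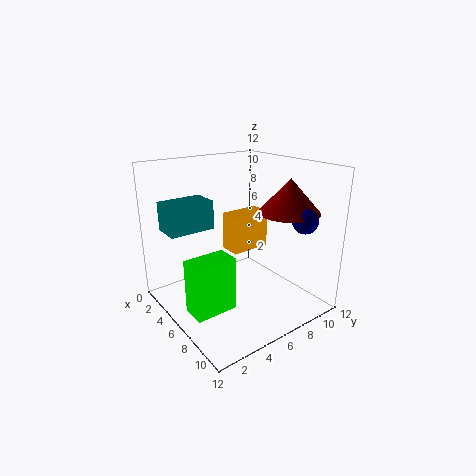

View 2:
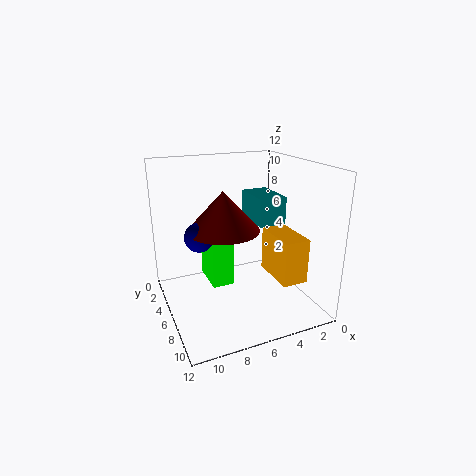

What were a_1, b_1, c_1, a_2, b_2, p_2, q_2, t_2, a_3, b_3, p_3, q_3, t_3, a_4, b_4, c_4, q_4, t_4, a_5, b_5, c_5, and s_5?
a_1 = 10.25; b_1 = 9.25; c_1 = 8; a_2 = 2.25; b_2 = 7; p_2 = 2; q_2 = 3.75; t_2 = 3.5; a_3 = 5.75; b_3 = 1; p_3 = 2; q_3 = 3.5; t_3 = 4.5; a_4 = 1; b_4 = 1.25; c_4 = 6.25; q_4 = 4; t_4 = 2.5; a_5 = 8.5; b_5 = 9.25; c_5 = 8.25; s_5 = 2.5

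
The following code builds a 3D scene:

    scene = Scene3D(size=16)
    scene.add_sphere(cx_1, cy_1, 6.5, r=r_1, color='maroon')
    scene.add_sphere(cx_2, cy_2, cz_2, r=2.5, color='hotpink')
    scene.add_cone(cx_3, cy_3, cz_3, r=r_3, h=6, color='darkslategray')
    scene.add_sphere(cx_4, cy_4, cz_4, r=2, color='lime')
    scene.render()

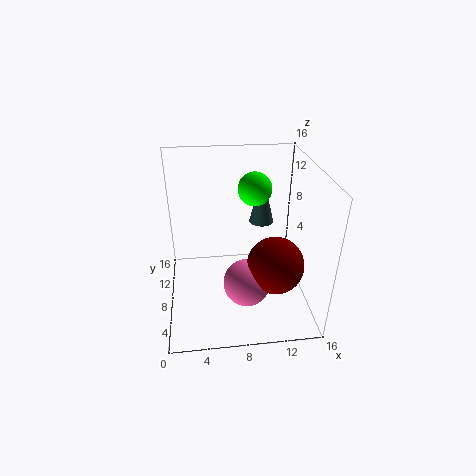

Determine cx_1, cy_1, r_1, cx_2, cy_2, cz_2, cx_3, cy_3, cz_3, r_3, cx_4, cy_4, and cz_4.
cx_1 = 11.5
cy_1 = 4.5
r_1 = 3
cx_2 = 8.5
cy_2 = 4.5
cz_2 = 4.5
cx_3 = 11.5
cy_3 = 12.5
cz_3 = 7.5
r_3 = 1.5
cx_4 = 10.5
cy_4 = 12
cz_4 = 12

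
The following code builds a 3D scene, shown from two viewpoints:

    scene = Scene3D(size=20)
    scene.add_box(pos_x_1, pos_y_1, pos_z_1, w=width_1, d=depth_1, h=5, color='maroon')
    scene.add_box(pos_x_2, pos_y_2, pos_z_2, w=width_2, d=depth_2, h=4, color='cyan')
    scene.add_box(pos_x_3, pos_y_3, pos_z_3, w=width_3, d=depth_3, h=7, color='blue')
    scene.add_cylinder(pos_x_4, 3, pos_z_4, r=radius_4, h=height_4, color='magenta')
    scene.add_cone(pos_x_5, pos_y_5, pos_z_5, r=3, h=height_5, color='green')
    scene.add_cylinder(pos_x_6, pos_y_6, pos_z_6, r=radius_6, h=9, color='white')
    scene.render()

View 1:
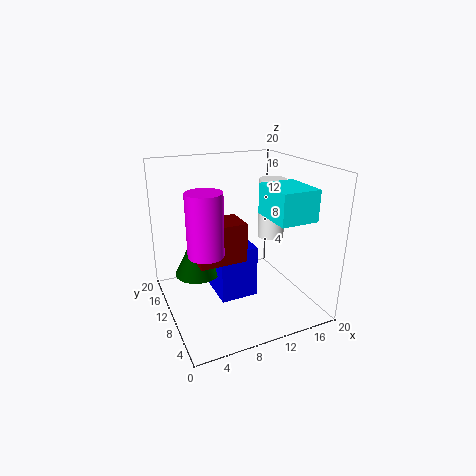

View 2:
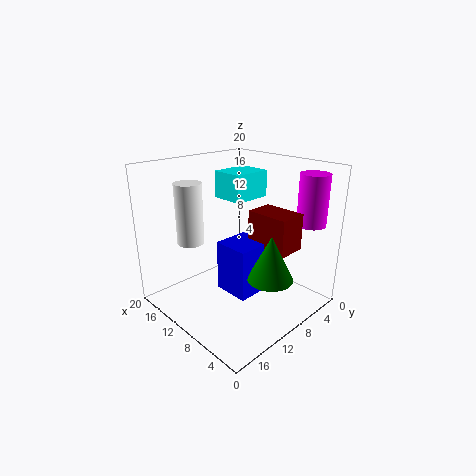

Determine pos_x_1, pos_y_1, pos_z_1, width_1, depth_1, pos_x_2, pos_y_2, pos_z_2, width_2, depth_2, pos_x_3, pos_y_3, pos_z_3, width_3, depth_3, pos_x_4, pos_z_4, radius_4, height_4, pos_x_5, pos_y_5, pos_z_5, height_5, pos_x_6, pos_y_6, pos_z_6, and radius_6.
pos_x_1 = 3; pos_y_1 = 5; pos_z_1 = 9; width_1 = 6; depth_1 = 4; pos_x_2 = 12; pos_y_2 = 2; pos_z_2 = 14; width_2 = 5; depth_2 = 6; pos_x_3 = 6; pos_y_3 = 6; pos_z_3 = 3; width_3 = 5; depth_3 = 7; pos_x_4 = 3; pos_z_4 = 12; radius_4 = 2; height_4 = 7; pos_x_5 = 4; pos_y_5 = 10; pos_z_5 = 6; height_5 = 6; pos_x_6 = 17; pos_y_6 = 13; pos_z_6 = 8; radius_6 = 2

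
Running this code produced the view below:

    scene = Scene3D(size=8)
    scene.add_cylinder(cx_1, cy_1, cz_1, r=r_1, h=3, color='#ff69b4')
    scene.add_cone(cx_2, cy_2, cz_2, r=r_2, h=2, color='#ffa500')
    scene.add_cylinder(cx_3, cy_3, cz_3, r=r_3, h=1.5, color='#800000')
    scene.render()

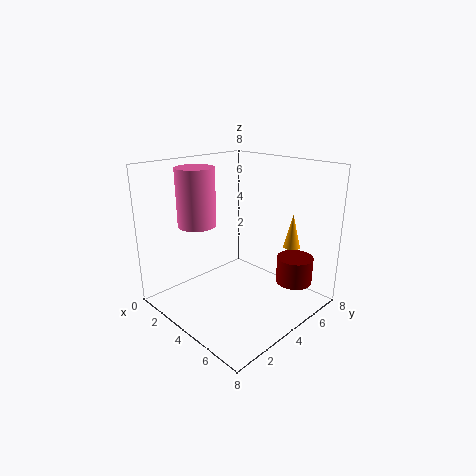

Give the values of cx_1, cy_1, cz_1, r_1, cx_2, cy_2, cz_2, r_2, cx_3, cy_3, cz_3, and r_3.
cx_1 = 3; cy_1 = 2; cz_1 = 5; r_1 = 1; cx_2 = 5.5; cy_2 = 7; cz_2 = 3; r_2 = 0.5; cx_3 = 6.5; cy_3 = 6; cz_3 = 1.5; r_3 = 1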